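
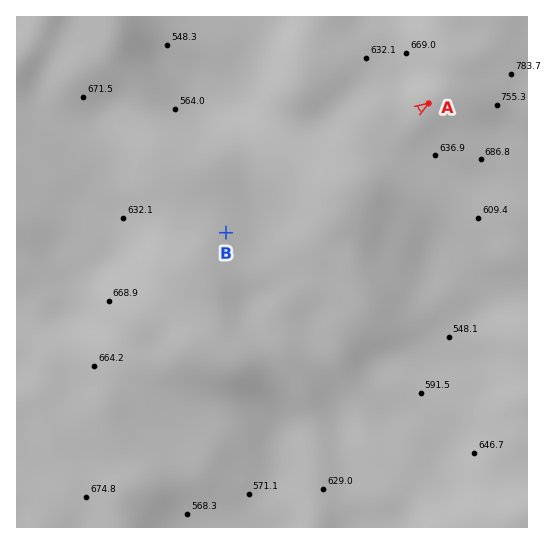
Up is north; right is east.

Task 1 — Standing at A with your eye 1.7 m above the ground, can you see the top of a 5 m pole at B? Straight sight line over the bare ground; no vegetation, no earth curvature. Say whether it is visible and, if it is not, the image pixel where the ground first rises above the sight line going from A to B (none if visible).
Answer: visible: true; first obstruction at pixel None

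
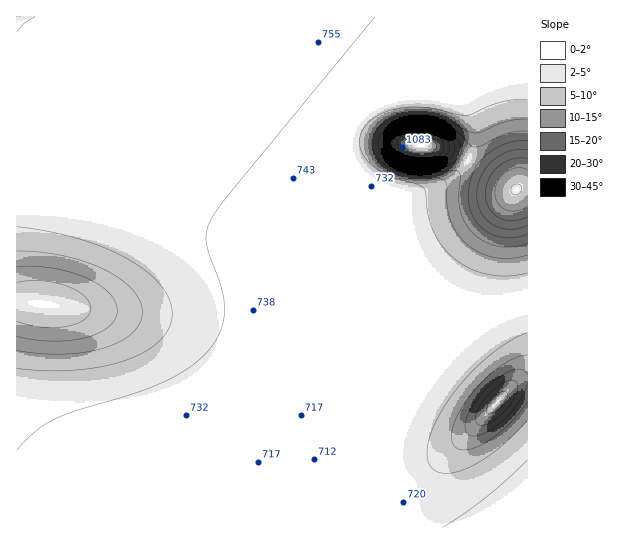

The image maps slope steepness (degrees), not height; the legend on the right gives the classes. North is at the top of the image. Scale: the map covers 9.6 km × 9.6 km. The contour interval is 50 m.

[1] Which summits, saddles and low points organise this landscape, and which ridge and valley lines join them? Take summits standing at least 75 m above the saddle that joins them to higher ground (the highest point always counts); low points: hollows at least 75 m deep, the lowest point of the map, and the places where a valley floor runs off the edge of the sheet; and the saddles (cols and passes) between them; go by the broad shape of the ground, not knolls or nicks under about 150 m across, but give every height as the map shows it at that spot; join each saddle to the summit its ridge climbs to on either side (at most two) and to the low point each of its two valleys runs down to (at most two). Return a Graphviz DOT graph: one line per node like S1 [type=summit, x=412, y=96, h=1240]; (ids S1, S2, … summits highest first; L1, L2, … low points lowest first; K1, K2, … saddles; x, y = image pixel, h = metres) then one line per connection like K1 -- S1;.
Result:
graph terrain {
  S1 [type=summit, x=421, y=146, h=1132];
  S2 [type=summit, x=517, y=190, h=1104];
  S3 [type=summit, x=43, y=305, h=993];
  S4 [type=summit, x=497, y=403, h=973];
  L1 [type=low, x=527, y=527, h=674];
  K1 [type=saddle, x=469, y=161, h=873];
  K2 [type=saddle, x=354, y=121, h=742];
  K3 [type=saddle, x=527, y=301, h=727];
  K1 -- S1;
  K1 -- S2;
  K1 -- L1;
  K2 -- S1;
  K2 -- S3;
  K2 -- L1;
  K3 -- S2;
  K3 -- S4;
  K3 -- L1;
}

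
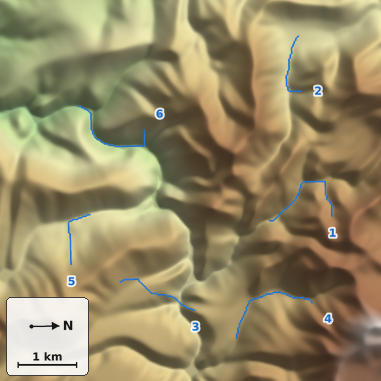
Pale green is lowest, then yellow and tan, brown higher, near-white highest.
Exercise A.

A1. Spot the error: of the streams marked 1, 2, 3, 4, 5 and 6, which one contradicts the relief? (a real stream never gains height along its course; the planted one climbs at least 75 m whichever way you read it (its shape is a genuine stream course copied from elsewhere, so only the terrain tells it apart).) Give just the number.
3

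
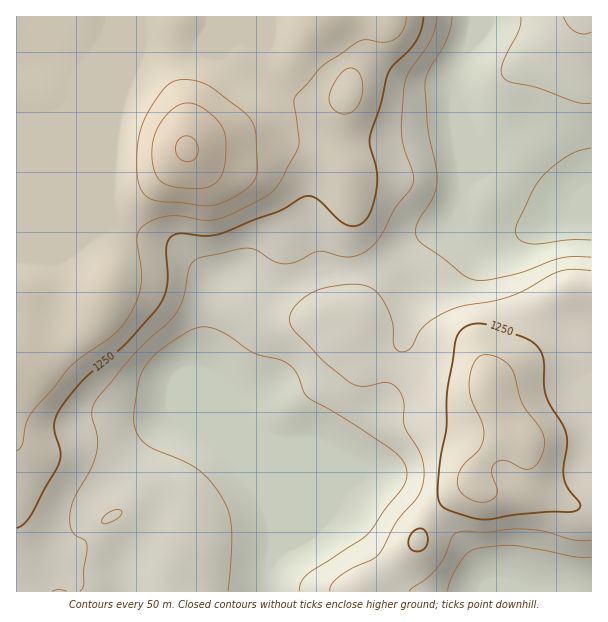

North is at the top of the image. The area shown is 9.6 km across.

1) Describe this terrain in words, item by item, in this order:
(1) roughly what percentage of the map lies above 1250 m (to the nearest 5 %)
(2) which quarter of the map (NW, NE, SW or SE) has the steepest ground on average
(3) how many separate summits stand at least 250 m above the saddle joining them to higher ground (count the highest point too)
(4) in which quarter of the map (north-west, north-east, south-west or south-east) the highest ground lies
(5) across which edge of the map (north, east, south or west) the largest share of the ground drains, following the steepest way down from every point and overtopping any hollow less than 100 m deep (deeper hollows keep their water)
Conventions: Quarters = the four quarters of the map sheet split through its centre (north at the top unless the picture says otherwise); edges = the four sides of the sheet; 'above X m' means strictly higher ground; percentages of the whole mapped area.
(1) Ground above 1250 m makes up about 35 % of the sheet.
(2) The south-east quarter is the steepest part of the map.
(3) Counting only tops that stand 250 m proud, the map has 1 summit.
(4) Look to the north-west quarter for the highest ground.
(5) Drainage is mainly to the south: more ground falls towards that edge than towards any other.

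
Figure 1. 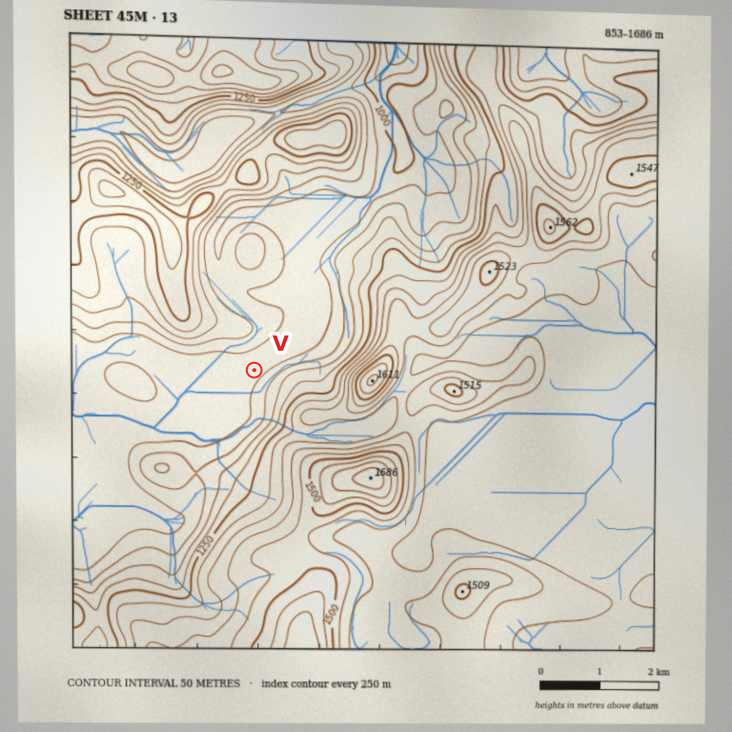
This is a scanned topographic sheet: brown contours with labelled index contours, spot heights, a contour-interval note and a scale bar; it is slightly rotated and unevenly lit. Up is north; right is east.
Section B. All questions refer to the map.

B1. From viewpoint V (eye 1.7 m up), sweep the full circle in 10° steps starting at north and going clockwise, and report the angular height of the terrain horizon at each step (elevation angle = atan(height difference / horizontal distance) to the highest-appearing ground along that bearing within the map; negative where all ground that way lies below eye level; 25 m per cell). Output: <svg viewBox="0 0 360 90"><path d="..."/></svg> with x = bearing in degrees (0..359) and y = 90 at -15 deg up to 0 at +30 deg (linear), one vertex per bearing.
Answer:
<svg viewBox="0 0 360 90"><path d="M0 48l10 3 10 0 10 6 10-3 10-3 10-6 10-4 10-3 10-10 10 0 10 5 10-4 10-3 10 3 10 2 10 3 10 5 10 4 10 4 10 4 10 2 10 1 10 1 10 5 10-1 10-1 10 0 10 1 10-7 10-9 10-1 10 3 10 1 10 0 10 0"/></svg>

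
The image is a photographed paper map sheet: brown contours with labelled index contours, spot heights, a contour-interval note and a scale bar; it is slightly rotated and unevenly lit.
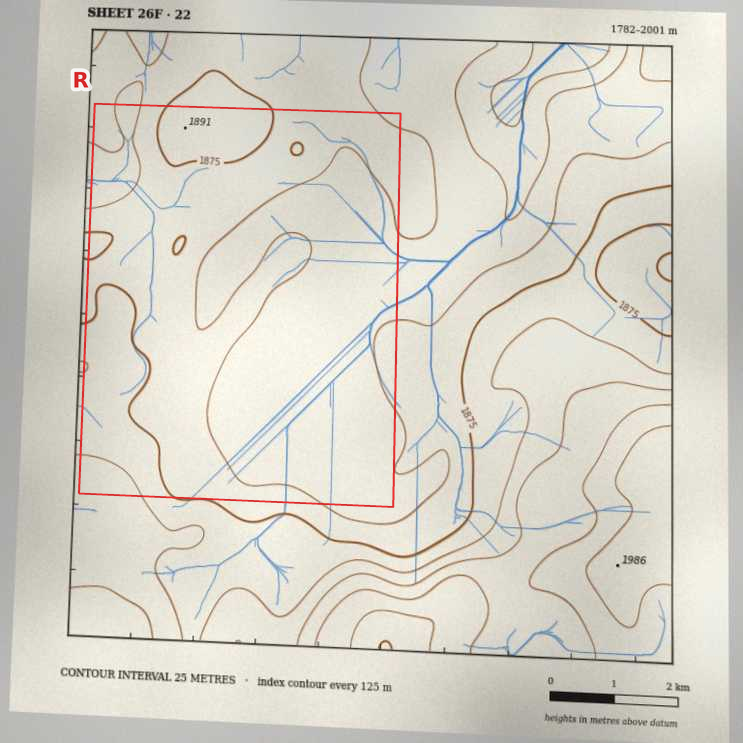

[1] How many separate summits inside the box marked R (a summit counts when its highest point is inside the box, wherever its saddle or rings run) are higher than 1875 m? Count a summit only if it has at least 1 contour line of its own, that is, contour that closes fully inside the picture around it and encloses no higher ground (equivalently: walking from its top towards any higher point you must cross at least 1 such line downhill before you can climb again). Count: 1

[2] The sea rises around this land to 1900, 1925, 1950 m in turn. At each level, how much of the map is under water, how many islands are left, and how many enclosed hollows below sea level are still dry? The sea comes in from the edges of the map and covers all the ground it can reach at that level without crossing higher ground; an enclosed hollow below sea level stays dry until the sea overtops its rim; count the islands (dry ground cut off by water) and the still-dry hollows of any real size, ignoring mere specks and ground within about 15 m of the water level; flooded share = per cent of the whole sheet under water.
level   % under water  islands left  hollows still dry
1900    76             0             0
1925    85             0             0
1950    92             0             0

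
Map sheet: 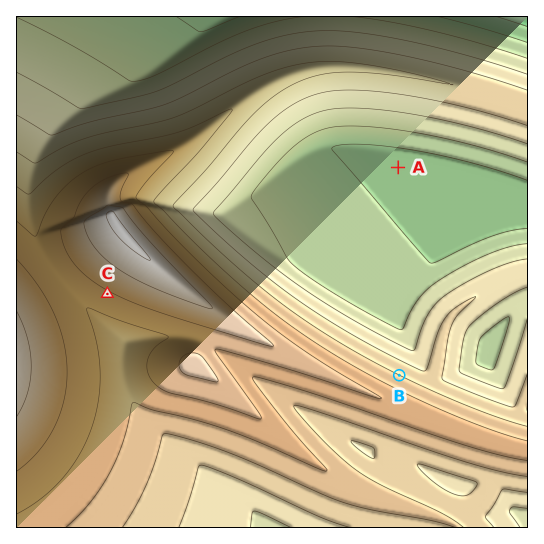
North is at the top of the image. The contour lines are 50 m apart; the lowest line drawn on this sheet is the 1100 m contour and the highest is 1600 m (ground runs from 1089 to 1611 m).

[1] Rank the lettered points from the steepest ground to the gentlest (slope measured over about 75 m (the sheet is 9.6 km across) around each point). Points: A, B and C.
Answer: B C A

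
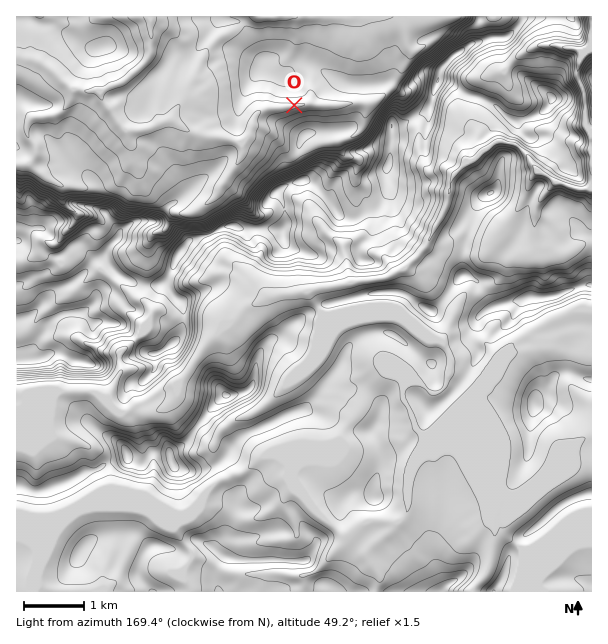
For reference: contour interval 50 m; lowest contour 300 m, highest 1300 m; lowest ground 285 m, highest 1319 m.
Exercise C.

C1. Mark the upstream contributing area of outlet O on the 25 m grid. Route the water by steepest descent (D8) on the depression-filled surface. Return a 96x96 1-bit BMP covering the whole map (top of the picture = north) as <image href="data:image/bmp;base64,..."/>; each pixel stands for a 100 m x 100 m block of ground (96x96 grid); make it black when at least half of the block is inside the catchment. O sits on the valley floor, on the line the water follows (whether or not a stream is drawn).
<image width="96" height="96" href="data:image/bmp;base64,Qk2+BAAAAAAAAD4AAAAoAAAAYAAAAGAAAAABAAEAAAAAAIAEAAATCwAAEwsAAAIAAAAAAAAA////AAAAAAAAAAAAAAAAAAAAAAAAAAAAAAAAAAAAAAAAAAAAAAAAAAAAAAAAAAAAAAAAAAAAAAAAAAAAAAAAAAAAAAAAAAAAAAAAAAAAAAAAAAAAAAAAAAAAAAAAAAAAAAAAAAAAAAAAAAAAAAAAAAAAAAAAAAAAAAAAAAAAAAAAAAAAAAAAAAAAAAAAAAAAAAAAAAAAAAAAAAAAAAAAAAAAAAAAAAAAAAAAAAAAAAAAAAAAAAAAAAAAAAAAAAAAAAAAAAAAAAAAAAAAAAAAAAAAAAAAAAAAAAAAAAAAAAAAAAAAAAAAAAAAAAAAAAAAAAAAAAAAAAAAAAAAAAAAAAAAAAAAAAAAAAAAAAAAAAAAAAAAAAAAAAAAAAAAAAAAAAAAAAAAAAAAAAAAAAAAAAAAAAAAAAAAAAAAAAAAAAAAAAAAAAAAAAAAAAAAAAAAAAAAAAAAAAAAAAAAAAAAAAAAAAAAAAAAAAAAAAAAAAAAAAAAAAAAAAAAAAAAAAAAAAAAAAAAAAAAAAAAAAAAAAAAAAAAAAAAAAAAAAAAAAAAAAAAAAAAAAAAAAAAAAAAAAAAAAAAAAAAAAAAAAAAAAAAAAAAAAAAAAAAAAAAAAAAAAAAAAAAAAAAAAAAAAAAAAAAAAAAAAAAAAAAAAAAAAAAAAAAAAAAAAAAAAAAAAAAAAAAAAAAAAAAAAAAAAAAAAAAAAAAAAAAAAAAAAAAAAAAAAAAAAAAAAAAAAAAAAAAAAAAAAAAAAAAAAAAAAAAAAAAAAAAAAAAAAAAAAAAAAAAAAAAAAAAAAAAAAAAAAAAAAAAAAAAAAAAAAAAAAAAAAAAAAAAAAAAAAAAAAAAAAAAAAAAAAAAAAAAAAAAAAAAAAAAAAAAAAAAAAAAAAAAAAAAAAAAAAAAAAAAAAAAAAAAAAAAAAAAAAAAAAAAAAAAAAAAAAAAAAAAAAAAAAAAAAAAAAAAAAAAAAAAAAAAAAAAAAAAAAAAAAAAAAAAAAAAAAAAAAADgAAAAAAAAAAAAAAH4AAAAAAAAAAAAAAH+AAAAAAAAAAAAAAP/AAAAAAAAAAAAAAf/AAAAAAAAAAAAAA//AAAAAAAAAAAAAB//AAAAAAAAAAAAAB//AAAAAAAAAAAAAB//AAAAAAAAAAAAAD//AAAAAAAAAAAAAH//AAAAAAAAAAAAAH//AAAAAAAAAAAAAH//gAAAAAAAAAAAAD//gAAAAAAAAAAAAD//gAAAAAAAAAAAAD//gAAAAAAAAAAAAH//4AAAAAAAAAAAAH//+AAAAAAAAAAAAH///gAAAAAAAAAAAP///gAAAAAAAAAAAP///gAAAAAAAAAAAP///wAAAAAAAAAAAP//zwAAAAAAAAAAAf8ABwAAAAAAAAAAAfwAAwAAAAAAAAAAAPAAAAAAAAAAAAAAAAAAAAAAAAAAAAAAAAAAAAAAAAAAAAAAAAAAAAAAAAAAAAAAAAAAAAAAAAAAAAAAAAAAAAAAAAAAAAAAAAAAAAAAAAAAAAAAAAAAAAAAAAAAAAAAAAAAAAAAAA="/>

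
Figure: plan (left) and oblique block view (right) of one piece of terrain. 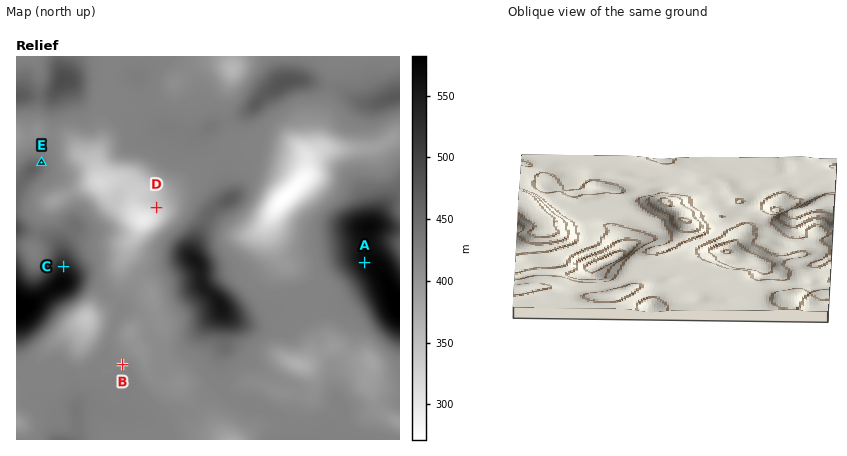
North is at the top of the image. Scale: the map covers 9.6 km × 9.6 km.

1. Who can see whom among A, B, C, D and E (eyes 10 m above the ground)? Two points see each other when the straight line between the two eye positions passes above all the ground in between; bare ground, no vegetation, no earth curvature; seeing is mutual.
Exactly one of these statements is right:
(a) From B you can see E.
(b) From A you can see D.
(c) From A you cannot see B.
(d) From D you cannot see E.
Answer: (c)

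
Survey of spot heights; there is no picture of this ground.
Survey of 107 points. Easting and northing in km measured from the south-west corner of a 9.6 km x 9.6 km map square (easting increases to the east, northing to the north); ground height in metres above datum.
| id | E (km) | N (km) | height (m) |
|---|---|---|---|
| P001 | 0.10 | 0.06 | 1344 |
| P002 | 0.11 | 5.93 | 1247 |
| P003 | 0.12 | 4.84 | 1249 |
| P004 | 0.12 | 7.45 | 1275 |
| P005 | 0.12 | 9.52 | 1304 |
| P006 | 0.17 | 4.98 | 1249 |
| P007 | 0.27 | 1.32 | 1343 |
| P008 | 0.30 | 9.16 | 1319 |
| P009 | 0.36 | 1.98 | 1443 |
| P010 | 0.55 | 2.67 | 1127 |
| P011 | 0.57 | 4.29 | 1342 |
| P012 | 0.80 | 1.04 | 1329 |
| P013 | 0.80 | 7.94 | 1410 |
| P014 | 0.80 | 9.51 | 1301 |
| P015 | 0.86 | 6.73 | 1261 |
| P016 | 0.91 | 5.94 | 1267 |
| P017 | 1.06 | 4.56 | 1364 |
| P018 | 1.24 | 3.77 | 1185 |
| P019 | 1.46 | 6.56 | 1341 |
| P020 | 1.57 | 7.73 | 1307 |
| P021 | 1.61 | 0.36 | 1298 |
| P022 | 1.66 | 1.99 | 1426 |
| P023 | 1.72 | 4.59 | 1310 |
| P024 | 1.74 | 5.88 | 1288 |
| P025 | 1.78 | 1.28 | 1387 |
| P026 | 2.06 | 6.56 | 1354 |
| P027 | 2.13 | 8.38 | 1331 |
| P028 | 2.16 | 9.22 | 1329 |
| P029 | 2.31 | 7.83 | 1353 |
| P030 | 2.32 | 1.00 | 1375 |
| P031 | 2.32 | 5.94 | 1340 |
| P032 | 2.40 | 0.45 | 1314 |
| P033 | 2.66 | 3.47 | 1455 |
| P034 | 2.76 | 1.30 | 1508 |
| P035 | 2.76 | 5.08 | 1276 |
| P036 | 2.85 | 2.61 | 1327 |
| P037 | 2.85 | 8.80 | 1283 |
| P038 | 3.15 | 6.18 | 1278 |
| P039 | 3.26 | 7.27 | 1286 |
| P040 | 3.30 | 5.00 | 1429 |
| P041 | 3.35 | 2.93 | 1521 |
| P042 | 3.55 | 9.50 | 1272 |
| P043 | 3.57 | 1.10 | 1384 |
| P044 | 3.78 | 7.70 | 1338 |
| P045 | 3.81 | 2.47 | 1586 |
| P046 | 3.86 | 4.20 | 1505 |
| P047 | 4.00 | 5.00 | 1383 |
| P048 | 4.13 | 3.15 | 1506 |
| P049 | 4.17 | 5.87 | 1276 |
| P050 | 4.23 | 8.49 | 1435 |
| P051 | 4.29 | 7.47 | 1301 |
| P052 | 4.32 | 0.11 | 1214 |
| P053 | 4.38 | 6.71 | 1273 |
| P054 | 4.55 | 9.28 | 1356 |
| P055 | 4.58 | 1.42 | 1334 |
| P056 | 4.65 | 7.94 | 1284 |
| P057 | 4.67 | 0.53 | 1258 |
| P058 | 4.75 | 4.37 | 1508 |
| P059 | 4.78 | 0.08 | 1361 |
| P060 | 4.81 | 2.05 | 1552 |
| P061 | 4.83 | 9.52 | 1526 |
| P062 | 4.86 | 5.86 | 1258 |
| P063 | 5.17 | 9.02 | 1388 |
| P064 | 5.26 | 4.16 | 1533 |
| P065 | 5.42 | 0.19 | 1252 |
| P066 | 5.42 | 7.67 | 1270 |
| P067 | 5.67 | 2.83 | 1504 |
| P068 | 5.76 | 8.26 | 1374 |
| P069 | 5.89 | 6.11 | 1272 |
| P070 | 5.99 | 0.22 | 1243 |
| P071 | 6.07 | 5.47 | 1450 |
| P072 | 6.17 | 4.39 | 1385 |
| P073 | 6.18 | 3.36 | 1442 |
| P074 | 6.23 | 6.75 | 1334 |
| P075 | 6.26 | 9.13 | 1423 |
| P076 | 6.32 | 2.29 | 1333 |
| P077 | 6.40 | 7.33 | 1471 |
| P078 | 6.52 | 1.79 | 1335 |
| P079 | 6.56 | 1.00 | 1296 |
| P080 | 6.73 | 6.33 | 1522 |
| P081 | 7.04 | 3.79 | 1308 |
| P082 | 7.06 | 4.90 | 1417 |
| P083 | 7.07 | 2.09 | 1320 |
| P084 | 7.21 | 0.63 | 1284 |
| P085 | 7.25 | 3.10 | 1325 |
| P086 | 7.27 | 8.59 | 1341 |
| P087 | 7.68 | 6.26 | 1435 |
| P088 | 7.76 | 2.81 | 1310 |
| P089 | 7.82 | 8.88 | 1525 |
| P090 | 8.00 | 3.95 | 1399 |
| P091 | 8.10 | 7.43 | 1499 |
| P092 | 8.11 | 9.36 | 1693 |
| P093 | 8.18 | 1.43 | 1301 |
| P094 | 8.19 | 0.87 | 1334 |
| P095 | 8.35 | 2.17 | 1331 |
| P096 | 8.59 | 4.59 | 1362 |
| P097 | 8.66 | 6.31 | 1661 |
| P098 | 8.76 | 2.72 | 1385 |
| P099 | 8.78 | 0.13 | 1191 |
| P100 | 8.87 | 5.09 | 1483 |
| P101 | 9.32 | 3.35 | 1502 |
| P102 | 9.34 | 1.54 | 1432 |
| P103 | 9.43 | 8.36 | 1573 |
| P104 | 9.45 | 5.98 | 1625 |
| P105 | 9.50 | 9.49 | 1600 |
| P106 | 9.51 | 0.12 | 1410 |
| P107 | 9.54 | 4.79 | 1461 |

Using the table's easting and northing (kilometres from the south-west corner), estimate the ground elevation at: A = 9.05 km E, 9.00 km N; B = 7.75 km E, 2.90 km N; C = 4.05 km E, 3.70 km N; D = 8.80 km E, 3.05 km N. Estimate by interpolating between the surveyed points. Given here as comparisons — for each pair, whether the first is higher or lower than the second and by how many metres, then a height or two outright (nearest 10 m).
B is lower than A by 370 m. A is higher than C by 240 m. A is higher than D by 230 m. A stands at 1670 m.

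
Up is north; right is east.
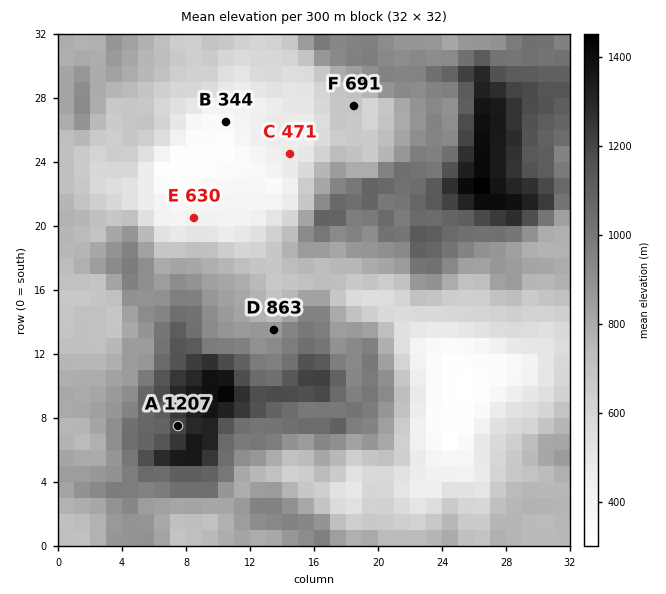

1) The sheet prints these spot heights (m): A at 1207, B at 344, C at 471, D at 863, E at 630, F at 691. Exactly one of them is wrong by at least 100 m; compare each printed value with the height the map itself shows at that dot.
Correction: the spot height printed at E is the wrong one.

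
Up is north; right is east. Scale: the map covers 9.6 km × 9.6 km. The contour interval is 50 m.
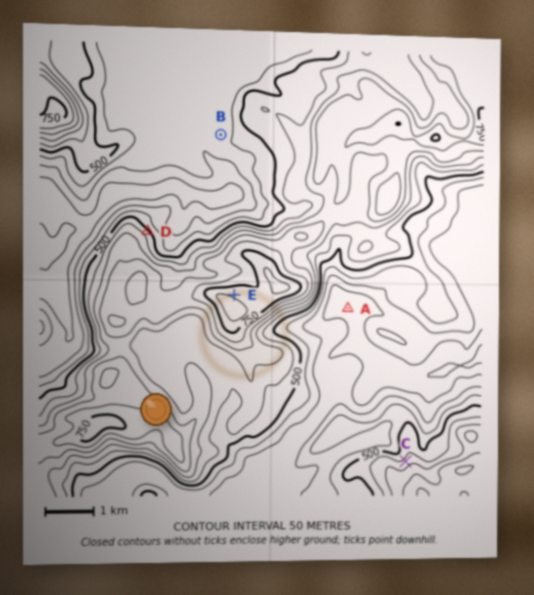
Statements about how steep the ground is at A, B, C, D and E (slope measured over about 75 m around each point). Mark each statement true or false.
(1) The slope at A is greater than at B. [false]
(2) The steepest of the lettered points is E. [false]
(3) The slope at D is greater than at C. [true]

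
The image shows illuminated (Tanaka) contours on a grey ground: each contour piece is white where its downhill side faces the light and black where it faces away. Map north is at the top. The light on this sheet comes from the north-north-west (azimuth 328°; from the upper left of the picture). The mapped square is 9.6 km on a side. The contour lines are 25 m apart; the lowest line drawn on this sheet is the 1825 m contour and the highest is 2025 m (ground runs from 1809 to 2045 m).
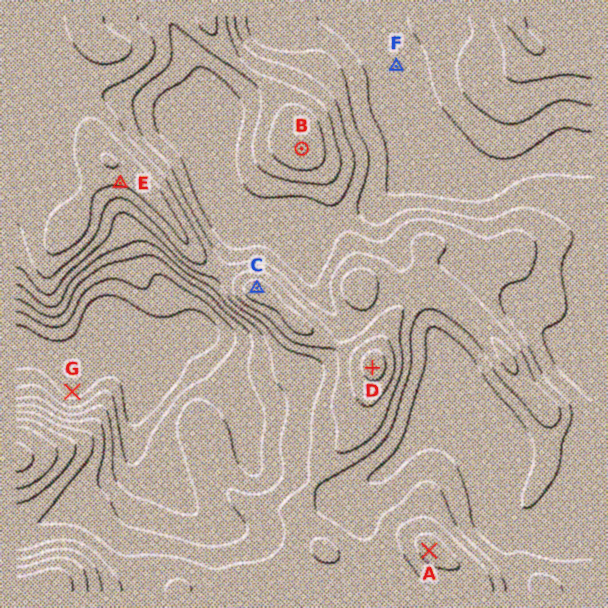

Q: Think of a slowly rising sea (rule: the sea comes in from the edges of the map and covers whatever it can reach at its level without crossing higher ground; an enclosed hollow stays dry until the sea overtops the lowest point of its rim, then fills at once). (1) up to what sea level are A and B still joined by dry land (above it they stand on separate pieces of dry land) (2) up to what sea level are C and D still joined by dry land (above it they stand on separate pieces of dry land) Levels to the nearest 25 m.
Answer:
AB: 1925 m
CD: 1950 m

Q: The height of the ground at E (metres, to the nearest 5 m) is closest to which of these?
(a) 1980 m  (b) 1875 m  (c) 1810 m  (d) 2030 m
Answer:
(a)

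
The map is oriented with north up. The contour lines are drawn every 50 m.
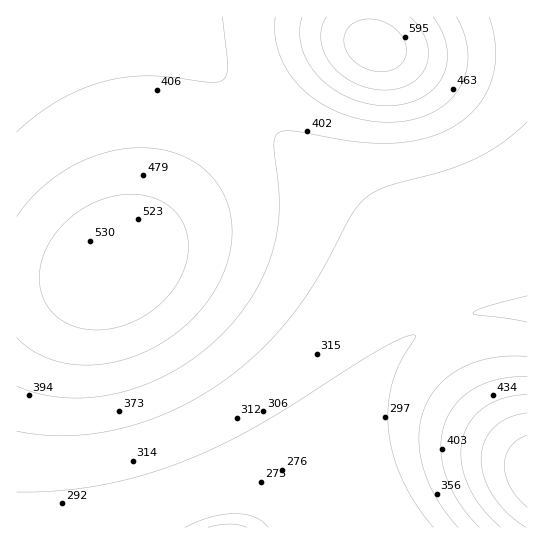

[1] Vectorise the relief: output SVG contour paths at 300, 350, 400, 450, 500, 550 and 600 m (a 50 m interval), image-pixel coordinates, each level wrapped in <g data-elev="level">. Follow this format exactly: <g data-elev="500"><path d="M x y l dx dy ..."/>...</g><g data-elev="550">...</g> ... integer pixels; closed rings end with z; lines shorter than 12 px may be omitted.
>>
<g data-elev="300"><path d="M268 527l-5-5-8-5-9-2-11-1-25 3-25 10"/><path d="M17 492l42-1 43-6 43-10 41-15 32-14 32-16 37-22 90-57 22-12 15-4 1 0 0 3-15 25-8 22-4 22 1 23 4 25 10 26 13 24 17 22"/><path d="M527 322l-49-7-5-1 0-1 15-7 39-10"/></g><g data-elev="350"><path d="M247 527l-18-3-21 3"/><path d="M17 431l22 4 23 1 24-1 24-4 24-6 24-8 23-10 23-13 22-15 22-17 20-19 19-21 30-43 36-66 13-15 9-7 12-5 58-15 29-12 28-16 25-21"/><path d="M527 357l-17-1-17 2-15 3-15 6-13 8-11 10-8 10-6 12-4 14-2 14 1 15 3 16 5 16 8 16 22 29"/></g><g data-elev="400"><path d="M17 386l21 7 23 4 24 1 24-3 24-6 24-9 22-12 22-15 23-20 19-23 16-25 11-26 6-22 3-24 0-24-5-42 0-8 3-5 5-3 9 0 63 10 37 2 32-4 28-11 13-9 11-10 9-12 7-15 4-16 1-16-2-17-5-16"/><path d="M527 377l-29 2-24 10-11 7-8 9-6 10-5 11-3 12 0 12 1 13 4 14 13 26 20 24"/><path d="M222 17l6 49-2 9-4 6-13 1-39-5-23-1-21 1-20 4-24 8-23 11-22 15-20 17"/></g><g data-elev="450"><path d="M527 395l-23 3-20 9-14 15-5 9-3 10 0 22 6 23 13 21 20 20"/><path d="M17 338l12 10 13 8 16 6 17 3 19 0 19-3 18-5 19-7 17-11 16-12 15-14 12-15 9-16 8-17 4-18 1-16-1-16-5-16-7-13-10-13-12-10-15-7-16-6-17-2-19 0-19 3-18 6-18 7-17 11-16 12-13 14-12 16"/><path d="M275 17l0 18 5 20 10 19 13 16 18 13 21 11 23 6 24 2 21-2 20-6 16-10 12-14 8-16 2-19-3-18-9-20"/></g><g data-elev="500"><path d="M527 413l-18 5-15 9-9 14-4 17 3 19 9 18 14 18 19 14"/><path d="M83 329l24 0 26-7 23-15 19-20 11-22 2-12 0-12-2-11-4-9-7-9-8-7-12-7-14-3-16-1-16 3-16 6-16 10-13 10-11 14-8 14-5 15-1 15 3 13 5 12 10 11 12 7z"/><path d="M302 17l-2 14 2 16 7 16 10 14 14 12 17 9 19 6 18 2 18-2 16-6 13-9 9-12 4-15 0-15-5-16-9-14"/></g><g data-elev="550"><path d="M527 435l-9 5-8 7-4 8-2 11 2 11 4 10 8 11 9 9"/><path d="M327 17l-5 10-1 12 3 14 7 12 11 10 13 8 15 5 15 2 14-2 12-5 10-8 6-10 1-12-2-13-7-13-9-10"/></g><g data-elev="600"><path d="M375 71l15 0 11-6 5-10-1-12-7-12-11-8-14-4-14 1-8 5-5 6-2 8 1 8 4 8 8 8 9 6z"/></g>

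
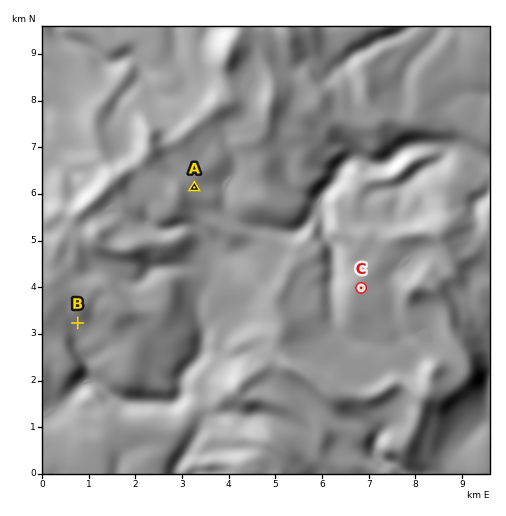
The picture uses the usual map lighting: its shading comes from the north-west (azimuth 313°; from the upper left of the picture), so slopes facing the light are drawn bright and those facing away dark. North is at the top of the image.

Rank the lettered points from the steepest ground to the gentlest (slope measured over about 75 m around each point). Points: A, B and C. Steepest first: B A C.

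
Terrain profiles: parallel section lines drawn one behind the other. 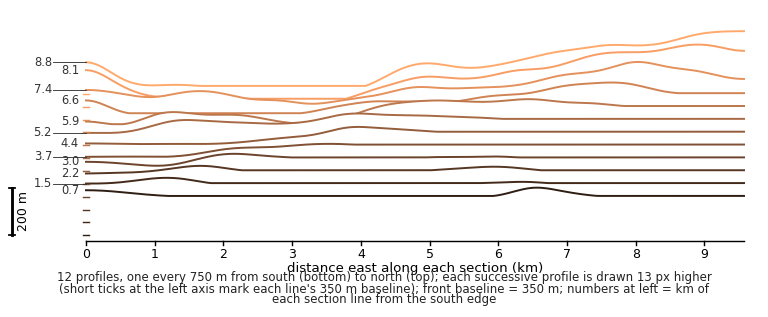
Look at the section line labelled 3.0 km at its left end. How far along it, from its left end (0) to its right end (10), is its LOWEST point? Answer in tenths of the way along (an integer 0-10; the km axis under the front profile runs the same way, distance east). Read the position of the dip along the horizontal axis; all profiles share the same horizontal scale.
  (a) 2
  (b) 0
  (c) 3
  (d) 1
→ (d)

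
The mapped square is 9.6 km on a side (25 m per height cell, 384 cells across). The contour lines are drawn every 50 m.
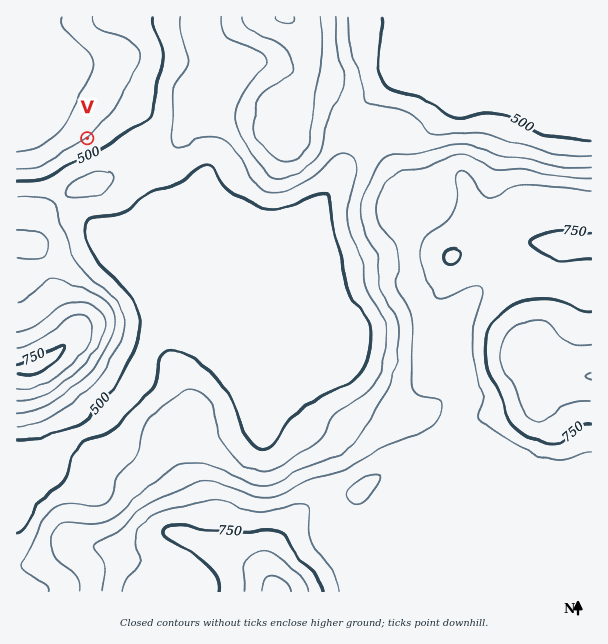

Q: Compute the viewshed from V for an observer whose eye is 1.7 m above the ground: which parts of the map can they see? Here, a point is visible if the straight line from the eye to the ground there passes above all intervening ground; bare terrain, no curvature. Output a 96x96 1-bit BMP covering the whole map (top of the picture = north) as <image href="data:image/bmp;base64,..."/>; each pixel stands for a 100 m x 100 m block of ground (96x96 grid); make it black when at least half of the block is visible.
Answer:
<image width="96" height="96" href="data:image/bmp;base64,Qk2+BAAAAAAAAD4AAAAoAAAAYAAAAGAAAAABAAEAAAAAAIAEAAATCwAAEwsAAAIAAAAAAAAA////AAAAAAAAAAAAAAAAAAAAAAAAAAAAAAAAAAAAAAAAAAAAAAAAAAAAAAAAAAAAAAAAAAAAAAAAAAAAAAAAAAAAAAAAAAAAAAAAAAAAAAAAAAAAAAAAAAAAAAAAAAAAAAAAAAAAAAAAAAAAAAAAAAAAAAAAAAAAAAAAAAAAAAAAAAAAAAAAAAAAAAAAAAAAAAAAAAAAAAAAAAAAAAAAAAAAAAAAAAAAAAAAAAAAAAAAAAAAAAAAAAAAAAAAAAAAAAAAAAAAAAAAAAAAAAAAAAAAAAAAAAAAAAAAAAAAAAAAAAAAAAAAAAAAAAAAAAAAAAAAAAAAAAAAAAAAAAAAAAAAAAAAAAAAAAAAAAAAAAAAAAAAAAAAAAAAAAAAAAAAAAAAAAAAAAAAAAAAAAAAAAAAAAAAAAAAAAAAAAAAAAAAAAAAAAAAAAAAAAAAAAAAAAAAAAAAAAAAAAAAAAAAAAAAAAAAAAAAAAAAAAAAAAAAAAAAAAAAAAAAAAAAAAAAAAAAAAAAAAAAAAAAAAAAAAAAAAAAAAAAAAAAAAAAAAAAAAAAAAAAAAAAAAAAAAAAAAAAAAAAAAAAAAAAAAAAAAAAAAAAAAAAAAAAAAAAAAAAAAAAAAAAAAAAAAAAAAAAAAAAAAAAAAAAAAAAAAAAAAAAAAAAAAAAAAAAAAAAAAAAAAAAAAAAAAAAAAAAAAAAAAAAAAAAAAAAAAAAAAAAAAAAAAAAAAAAAAAAAAAAAAAAAAAAAAAAAAAAAAAAAAAAAAAAAAAAAAAAAAAAAAAAAAAAAAAAAAAAAAAAAAAAAAAAAAAAAAAAAAAAAAAAAAAAAAAAAAAAAAAAAAAAAAAAAAAAAAAAAAAAAAAAAAAAAAAAAAAAAAAAAAAAAAAAAAAAAAAAAAAAAAAAAAAAAAAAAAAAAAAAAAAAAAAAAAAAAAAAAAAAAAAAAAAAAAAAAAAAAAAAAAAAAAAAAAAAAAAAAAAAAAAAAAAAAAAAAAAAAAAAAAAAAAAAAAAAAAAAAAAAAAAAAAAAAAAAAAAAAAAAAAAAAADwAAAAAAAAAAAAAAD4AAAAAAAAAAAAAAD4AAAAAAAAAAAAAAD8AAAAAAAAAAAAAAD4AAAAAAAAAAAAAAD48AAAAAAAAAAAAADw+AAAAAAAAAAAAADx/AAAAAAAAAAAAADw/AAAAAAAAAAAAAD4/wAAAAAAAAAAAAD//4AAAAAAAAAAAAD//4AAAAAAAAAAAAD//4AAAAAAAAAAAAD//4AwAAAAAAAAAAD//4DwAEAAAAAAAAD//8HwAOAAAAAAAAD//+fwAGAAAAAAAAD////wAAAAAAAAAAD////wAAAAAAAAAAD////gAAAAAAAAAAD////gAAAAAAAAAAD////gAAAAAAAAAAD////wAAAAAAAAAAD////4AAAAAAAAAAD////8AAAAAAAAAAD/////AAAAAAAAAAD/////wAAAAAAAAAD//////+AAAAAAAAD////5//wAAAAAAAD////4//AAAAAAAAD////wf8AAAAAAAAA="/>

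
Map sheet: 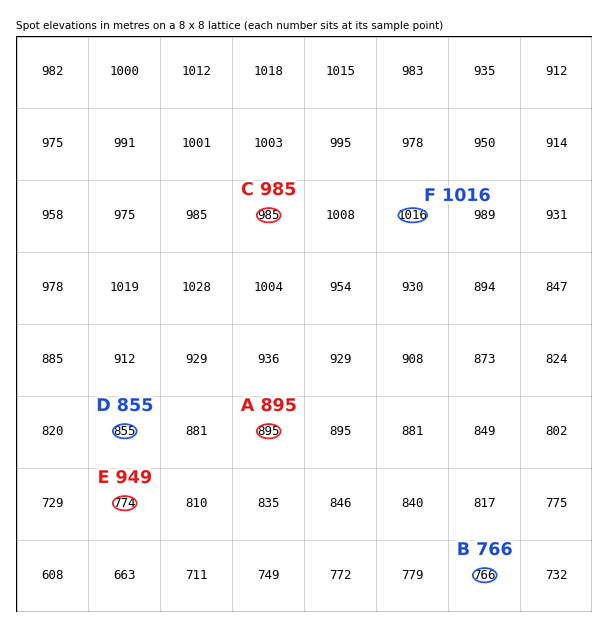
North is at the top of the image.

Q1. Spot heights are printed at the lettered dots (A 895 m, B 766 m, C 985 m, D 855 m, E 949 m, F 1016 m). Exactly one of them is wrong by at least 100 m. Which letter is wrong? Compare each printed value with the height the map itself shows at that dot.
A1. E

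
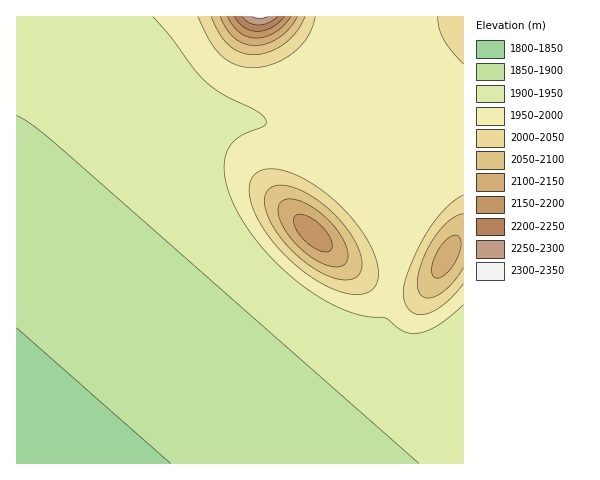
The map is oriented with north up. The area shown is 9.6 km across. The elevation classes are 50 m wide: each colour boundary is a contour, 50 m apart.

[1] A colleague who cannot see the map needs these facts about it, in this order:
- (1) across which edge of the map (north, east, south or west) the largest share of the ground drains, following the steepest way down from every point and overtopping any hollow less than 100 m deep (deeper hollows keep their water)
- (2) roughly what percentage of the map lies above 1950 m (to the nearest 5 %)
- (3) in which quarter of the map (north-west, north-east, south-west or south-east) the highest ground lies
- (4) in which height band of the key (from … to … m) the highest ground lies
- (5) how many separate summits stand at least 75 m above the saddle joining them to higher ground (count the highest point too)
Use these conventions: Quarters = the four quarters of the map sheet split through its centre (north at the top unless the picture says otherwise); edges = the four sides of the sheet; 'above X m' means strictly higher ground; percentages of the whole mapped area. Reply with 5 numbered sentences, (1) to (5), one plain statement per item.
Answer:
(1) Most of the ground drains across the western edge.
(2) Ground above 1950 m makes up about 35 % of the sheet.
(3) Look to the north-east quarter for the highest ground.
(4) Between 2300 and 2350 m: that is the band holding the highest ground.
(5) 3 summits rise at least 75 m above their surroundings.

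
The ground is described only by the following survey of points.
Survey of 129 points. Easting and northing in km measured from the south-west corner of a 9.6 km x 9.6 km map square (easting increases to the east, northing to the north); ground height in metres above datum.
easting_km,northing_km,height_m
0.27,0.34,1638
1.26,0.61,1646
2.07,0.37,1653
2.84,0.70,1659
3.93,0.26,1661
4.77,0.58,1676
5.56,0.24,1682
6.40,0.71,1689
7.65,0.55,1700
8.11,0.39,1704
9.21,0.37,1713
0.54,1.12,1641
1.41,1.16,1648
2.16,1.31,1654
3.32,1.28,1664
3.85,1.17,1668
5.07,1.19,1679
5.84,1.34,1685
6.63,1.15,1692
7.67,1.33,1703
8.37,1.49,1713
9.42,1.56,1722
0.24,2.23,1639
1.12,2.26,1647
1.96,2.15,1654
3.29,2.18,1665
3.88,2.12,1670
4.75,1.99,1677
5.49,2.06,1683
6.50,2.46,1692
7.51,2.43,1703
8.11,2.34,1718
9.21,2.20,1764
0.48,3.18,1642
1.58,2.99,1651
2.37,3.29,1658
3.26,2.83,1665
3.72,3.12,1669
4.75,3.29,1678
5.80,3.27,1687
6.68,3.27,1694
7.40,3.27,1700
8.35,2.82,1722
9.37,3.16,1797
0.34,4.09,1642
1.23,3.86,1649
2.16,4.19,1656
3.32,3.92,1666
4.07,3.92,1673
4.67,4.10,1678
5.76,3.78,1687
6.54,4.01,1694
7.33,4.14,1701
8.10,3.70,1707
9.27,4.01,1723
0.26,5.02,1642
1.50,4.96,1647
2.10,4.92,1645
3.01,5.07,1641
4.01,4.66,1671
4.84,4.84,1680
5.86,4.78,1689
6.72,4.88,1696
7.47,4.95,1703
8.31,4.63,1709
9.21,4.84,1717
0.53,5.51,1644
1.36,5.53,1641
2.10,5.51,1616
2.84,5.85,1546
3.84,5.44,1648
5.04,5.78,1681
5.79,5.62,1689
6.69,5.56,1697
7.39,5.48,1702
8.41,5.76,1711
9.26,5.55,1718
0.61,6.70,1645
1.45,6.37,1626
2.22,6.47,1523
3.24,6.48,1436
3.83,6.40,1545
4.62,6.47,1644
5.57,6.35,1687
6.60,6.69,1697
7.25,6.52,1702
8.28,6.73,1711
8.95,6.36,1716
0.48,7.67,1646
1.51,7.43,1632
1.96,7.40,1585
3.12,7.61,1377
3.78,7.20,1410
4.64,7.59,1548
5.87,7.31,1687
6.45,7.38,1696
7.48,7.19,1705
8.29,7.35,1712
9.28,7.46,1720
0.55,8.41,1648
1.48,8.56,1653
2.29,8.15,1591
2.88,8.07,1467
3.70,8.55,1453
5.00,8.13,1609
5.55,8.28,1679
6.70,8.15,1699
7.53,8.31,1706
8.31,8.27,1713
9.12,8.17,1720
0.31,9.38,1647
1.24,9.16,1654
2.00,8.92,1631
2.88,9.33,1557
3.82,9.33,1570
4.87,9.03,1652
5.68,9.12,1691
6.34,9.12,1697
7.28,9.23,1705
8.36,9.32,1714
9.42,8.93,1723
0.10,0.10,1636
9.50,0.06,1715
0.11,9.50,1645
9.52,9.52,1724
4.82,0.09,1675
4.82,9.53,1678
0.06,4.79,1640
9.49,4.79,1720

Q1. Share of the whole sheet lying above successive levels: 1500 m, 95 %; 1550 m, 93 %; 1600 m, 89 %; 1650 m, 69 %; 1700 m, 26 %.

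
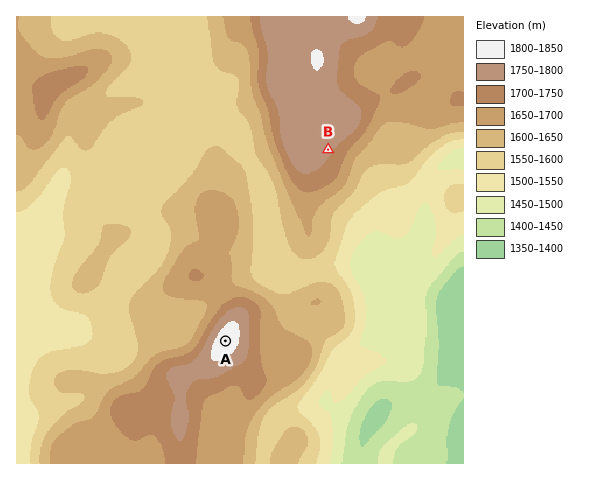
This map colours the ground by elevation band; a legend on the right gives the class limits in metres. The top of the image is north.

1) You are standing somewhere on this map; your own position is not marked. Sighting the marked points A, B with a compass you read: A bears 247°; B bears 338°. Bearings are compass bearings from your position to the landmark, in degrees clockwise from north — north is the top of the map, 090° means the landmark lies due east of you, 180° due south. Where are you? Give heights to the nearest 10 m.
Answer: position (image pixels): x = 379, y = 276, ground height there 1450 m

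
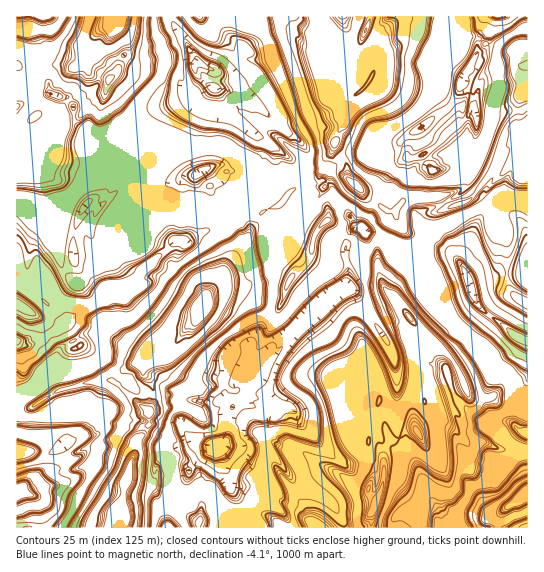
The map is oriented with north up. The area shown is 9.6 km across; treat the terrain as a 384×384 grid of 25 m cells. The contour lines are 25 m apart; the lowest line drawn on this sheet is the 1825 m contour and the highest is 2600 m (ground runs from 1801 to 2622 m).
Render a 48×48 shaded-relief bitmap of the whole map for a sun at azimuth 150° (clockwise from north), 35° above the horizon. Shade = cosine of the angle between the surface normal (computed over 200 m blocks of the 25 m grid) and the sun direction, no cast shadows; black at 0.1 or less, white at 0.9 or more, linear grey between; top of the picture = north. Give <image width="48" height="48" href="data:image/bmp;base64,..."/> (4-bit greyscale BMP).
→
<image width="48" height="48" href="data:image/bmp;base64,Qk32BAAAAAAAAHYAAAAoAAAAMAAAADAAAAABAAQAAAAAAIAEAAATCwAAEwsAABAAAAAAAAAAAAAAABEREQAiIiIAMzMzAERERABVVVUAZmZmAHd3dwCIiIgAmZmZAKqqqgC7u7sAzMzMAN3d3QDu7u4A////AAIzABRZvM3GR6mZhgZTRnaN25m9qqqVEAIjEAI4q8y5ZqmJh0VUV3Vs7Zm9y83JMCNDIgAmq9yZh5dXmGd2eYZo3sms3d//xXdnQRAVzdyoiIZWiYaJmZdnzeqbzd7//9yYhTABvbuoVmhliIaJmYZlq9y83Oy+//65h3QAbLmqdEZzaHeJd1Z1ir2729yq7+7JhVYwK7map1NUSHiIdniHeqzKu625rXmphkZSKsypq6ZWZmZlV5mYiqu6q6y6lni7uWVEJ+6oreyGd1NERYmYiZuqu5eZiMzd3LhTVN7LvdyWNDNGVXmYiHiau7marLzLvLmEZ63du7mIVUVmVnmZmHaamr7Ku3i7qpqoVWvMqqmYmZmXZomZl4iam93cqYZpu7uqlnrKrMmZmJq5d5mZlWiZmsqKqVd2Z4mpmrvtq8qZl2eZiJmZlkiZiohnmCN4dkM4mt7uy7qZmENWR5madVeqqIiYdlM3hnYkWKzv/NqZmVETIliZZEerxnmYZkYzZ2hlM4mu/+2pmYMREBOHZ1iahXmHVWd0Roh0Qkib///srLczQiJVh2mWRpdmesypdViEIRR43//+zO1zNSM2hnlkaHZpury6lzR3QhFFnv//6s7XM0NYdodGmGWazLipmoM0RCETS93d66zsgzN4Z3R5p2ebqXeJrMllQiESJqzazJvO2UNWd1aZqWh4p2mYm926lTIRNHrKqorM7qZEVVmZmYd3dpmYiK3dyVQgE2maqXa7vdplRHmaiaeIiZqZl4q83ZNAADaKmoWMqrt2Z4mZm7iau5qpqYmZvelCAAOKmpdqupl2aZmqq6iazJqpqYmZmc2WQyJZmpl4uphVirms25iKvJmZqYiZmZzcp3QlmpmGvKhmq9qb7riJrKmZqXiJmZq7uZl1iZmVfLu3m8urzdqJrKmZm4d5mZmZmZmYiZmYV6zKib27zduZqqqqm7mImZmZiZmZmJmZh6vLmay6qsypqszMurqZmZmHZ4iZmYmZqprKh1VVdmzbvMzMy6qpmZmpZGiJmZiYqXhnZlUyV1a8u5mru5mZmZmryWeJmIiXinVGZniHeIV6qZmaypmZmZmazbmYdmd2a6h3iYiZiZdXiZmZupmZmZmZmqmGVmZmSty5mqqnaJhXiJmZvJmZmZmYdmZmdnZ2R93ZmqiZZodliJmZvczKmZiGZVVomGZ4Zr7tu7uJp2ZkZ4mZmszuqZh2Z3iZmYhomJ3/7sy5q3Z2ZoiHiprO6qqImHeZmYd3mZrv7ey7qadniamZipjM7ru5mGWJmJZ3iZms7c2qt5hmaZmru7mtvtzKiHaJmIdoeZiZrbupunh3d5mZm8yMy+zbeJiJmXhoiZmJrLmprYZ2eJmYaKupurvLqqmYiXh4mZmZm7upncZneIeIVprM26qby9uph4d3mZmZmr25mtpVaFRERIrO3aqKy83Ll4ZnmZipqazZmblCE0QhIleu3bmaq7zLp4dWmXebmaramahRAWczAUWL7LmJrKu6l3hFmVZrmarLmaiDAQ=="/>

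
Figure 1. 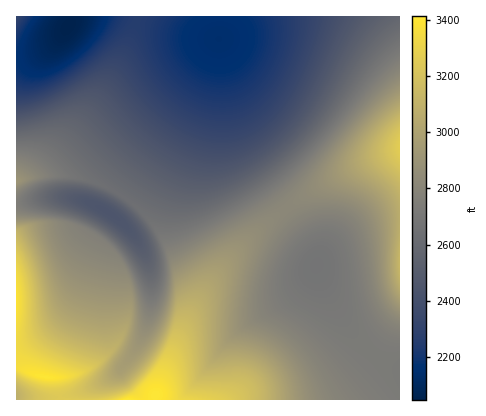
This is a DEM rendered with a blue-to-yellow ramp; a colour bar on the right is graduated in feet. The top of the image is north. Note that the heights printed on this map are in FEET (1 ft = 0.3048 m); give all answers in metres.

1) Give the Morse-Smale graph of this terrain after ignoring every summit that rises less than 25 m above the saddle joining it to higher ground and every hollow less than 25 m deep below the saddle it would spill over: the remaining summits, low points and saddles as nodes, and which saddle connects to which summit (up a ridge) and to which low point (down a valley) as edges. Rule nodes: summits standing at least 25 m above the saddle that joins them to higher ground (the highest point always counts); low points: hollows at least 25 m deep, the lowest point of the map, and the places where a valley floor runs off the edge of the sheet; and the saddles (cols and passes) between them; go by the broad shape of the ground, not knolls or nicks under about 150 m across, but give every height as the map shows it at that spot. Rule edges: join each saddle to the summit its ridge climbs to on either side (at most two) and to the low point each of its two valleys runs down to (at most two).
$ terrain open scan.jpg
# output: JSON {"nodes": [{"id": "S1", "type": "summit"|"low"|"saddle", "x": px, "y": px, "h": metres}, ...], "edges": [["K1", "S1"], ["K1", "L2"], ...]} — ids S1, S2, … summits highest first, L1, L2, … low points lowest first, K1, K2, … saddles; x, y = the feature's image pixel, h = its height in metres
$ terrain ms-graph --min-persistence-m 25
{"nodes": [
{"id": "S1", "type": "summit", "x": 126, "y": 400, "h": 1040},
{"id": "S2", "type": "summit", "x": 46, "y": 376, "h": 1038},
{"id": "S3", "type": "summit", "x": 400, "y": 148, "h": 995},
{"id": "S4", "type": "summit", "x": 16, "y": 182, "h": 888},
{"id": "S5", "type": "summit", "x": 16, "y": 16, "h": 707},
{"id": "L1", "type": "low", "x": 68, "y": 26, "h": 624},
{"id": "L2", "type": "low", "x": 218, "y": 40, "h": 653},
{"id": "L3", "type": "low", "x": 108, "y": 212, "h": 745},
{"id": "L4", "type": "low", "x": 316, "y": 266, "h": 817},
{"id": "L5", "type": "low", "x": 16, "y": 396, "h": 939},
{"id": "K1", "type": "saddle", "x": 88, "y": 400, "h": 989},
{"id": "K2", "type": "saddle", "x": 60, "y": 396, "h": 988},
{"id": "K3", "type": "saddle", "x": 286, "y": 208, "h": 859},
{"id": "K4", "type": "saddle", "x": 120, "y": 196, "h": 804},
{"id": "K5", "type": "saddle", "x": 16, "y": 58, "h": 664}],
"edges": [["K1", "S1"], ["K1", "S2"], ["K1", "L3"], ["K2", "S2"], ["K2", "L3"], ["K2", "L5"], ["K3", "S1"], ["K3", "S3"], ["K3", "L2"], ["K3", "L4"], ["K4", "S1"], ["K4", "S4"], ["K4", "L2"], ["K4", "L3"], ["K5", "S4"], ["K5", "S5"], ["K5", "L1"]]}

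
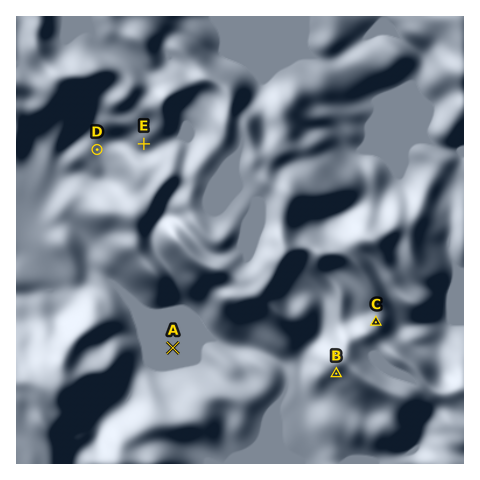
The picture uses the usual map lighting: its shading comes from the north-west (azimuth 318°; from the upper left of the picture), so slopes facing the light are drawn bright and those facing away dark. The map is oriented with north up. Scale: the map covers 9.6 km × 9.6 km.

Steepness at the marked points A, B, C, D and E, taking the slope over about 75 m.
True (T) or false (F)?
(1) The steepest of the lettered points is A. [F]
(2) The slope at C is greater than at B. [F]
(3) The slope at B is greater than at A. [T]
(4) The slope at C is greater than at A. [T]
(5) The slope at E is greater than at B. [F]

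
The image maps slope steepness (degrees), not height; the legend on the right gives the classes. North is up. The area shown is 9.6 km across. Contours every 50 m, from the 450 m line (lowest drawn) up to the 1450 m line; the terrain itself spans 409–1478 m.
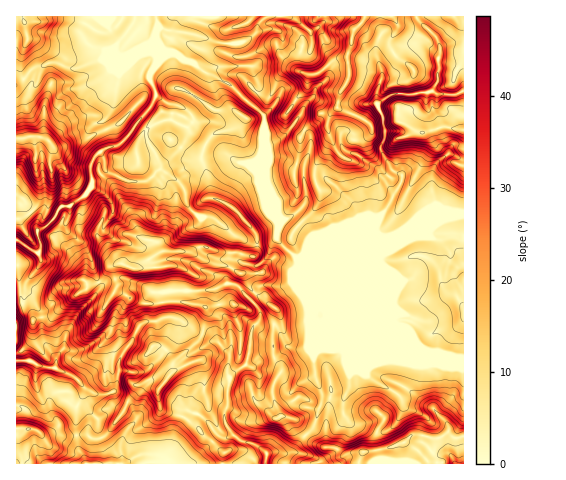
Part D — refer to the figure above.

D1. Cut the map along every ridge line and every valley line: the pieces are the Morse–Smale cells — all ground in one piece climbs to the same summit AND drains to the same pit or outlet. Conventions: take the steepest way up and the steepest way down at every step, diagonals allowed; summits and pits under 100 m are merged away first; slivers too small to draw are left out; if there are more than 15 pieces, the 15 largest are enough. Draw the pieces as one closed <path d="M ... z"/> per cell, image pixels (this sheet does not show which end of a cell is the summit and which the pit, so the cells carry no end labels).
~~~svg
<path d="M175 53l-6 0-8 5-12 18 7 21-10 18 7 5 8-8 6 3 2 23-23-7 2 10 8 13 5 13-8 9 2 5-1 15-7 13-11 11 2 16 17 6 6 9-22 17-7 0-10-5-8 3 0 10 4 10-17 26 3 6 8 7 0 4-5 10-21 22-2 8-7 10 8 10 0 14 13 16 3 18 6-3 20-29-1-3-10-5-2-6 4-10 2-23 12-16 6-15 8-5 9 0 11-5 6 0 30 16 5-17-1-8 18-5 10 2 0 9 7 20-2 28 4 5 4-4 2-9 4-27 3-3 8 2 9-1 5 4 9 17 6 2 12 0 5-4 4 10 2 25 9 17 17 3 4-4 4-10 0-16-4-7-1-11-26-63-7-13 14 38-5 9-6-3-18-41-2-7 3-6-1-7-16-14-5-7 2-16-15-36 0-70-34-31-27-13-7-7-13-5z"/><path d="M416 16l-260 1 2 10-4 14 0 13 2 1 2 7 11-9 9 1 4 5 13 5 7 7 27 13 34 31 0 70 15 36-2 16 5 7 17 15 5-3 4-9 71-29 11-14 12-21 1-8-12-7-9-17 0-6 4-6 0-12-7-23 14-10 39-2 6-9 3-38-5-10z"/><path d="M314 276l30 72 6 21 0 16-4 10-4 4-9 0-11-5 0 9-7 22-9 9 8 9 11 5 10 0 10 6-2 2-13 0-11 7 108 1 1-3-22-20 6-6 8 0 11 3 8 0 8-6 8 6 9-3 0-75-30-8-8 0-59-24z"/><path d="M463 214l-22 5-84 35-51 0-9 5 70 69 59 24 8 0 18 6 11 1z"/><path d="M155 16l-64 0-10 16 5 10 8 6 25 9-10 0-13 3-19 8-7 0-13-5-8 0-16 5-11 12-6 3 1 136 11-5 11-13 0-20-3-9 0-25-3-11 13 2 9 10 8-1 25-9 30-14 18-18 9 8 6-8 5-9-1-8-6-11 8-15 0-6-3-3 0-13 4-14z"/><path d="M105 169l-7 8-6 3-1 8-9 10-12 8-8 0-14 19-11 6 3 12 0 7-2 2 2 11-14 18-1 9 6 5 11 22 10-1 21-19 14-8 1-5 11-2 11-15 12-4 10 5 7 0 22-17-6-9-15-4-4-11 0-7 11-11 7-13 0-17-2-2-7 5-15 0-22-10z"/><path d="M463 91l-9 4-17-1-5-3-16 3-24 0-14 10 7 23 0 12-4 6 0 6 9 17 12 7-1 8-12 21-11 14-71 29-3 8 47-1 7-2 42-19 23-20 12-7-4-28 5-14 12-10 16 5z"/><path d="M172 317l-6 0-11 5-9 0-8 5-6 15-12 16-6 34 5 8 8 2 12-17 13-6 6 0 5 4-5 7 0 10 4 10 21 7 4-5 15 4 5-6 2-6-5-12-2-30-5-2-7 2-17 10-1-7 28-26 3-5-20-12z"/><path d="M259 324l-6 3-6 36-5 5 9 17 2 12 2 5 11 7 7 8 4 1 8-2 10 4 11 15 9-10 7-22 0-11-7-17-1-21-4-10-5 4-15-1-4-3-10-18-12 0z"/><path d="M136 106l-18 18-30 14-25 9-8 1-9-10-14-1 4 10-1 13 4 21 0 20-11 13-12 6 1 20 19 13 4-3-3-19 11-6 14-19 8 0 18-14 4-6-1-21 3-7 10-9 14-3 5-4 21-27z"/><path d="M113 266l-5 3-3 8-6 5-11 2-1 5-14 8-21 19-10 2 1 21 13 19-2 10 22 11 5-5 5-13 21-22 5-10 0-4-8-7-3-6 17-26z"/><path d="M90 16l-73 0-1 66 6-2 11-12 16-5 8 0 13 5 7 0 19-8 13-3 10 0-25-9-8-6-5-10z"/><path d="M242 367l-12 10-3 30-3 7 3 13 10 11 18 6 11 10 26-2 13-18-10-14-10-4-9 2-21-16-4-17z"/><path d="M158 379l-6 0-13 6-4 8-8 10 5 3 4 14-8 8-7 14 1 22 3 0 15-9 22 1 9-9 3-12 9-18-16-4-6-4-3-19 5-7z"/><path d="M27 360l-11 1 0 44 8 3 1 3-1 16 2 2 7 0 9 6 5 0 11-9 0-5-6-7-2-8 2-10 5-4 10 0 10-13-21-11-16-2z"/>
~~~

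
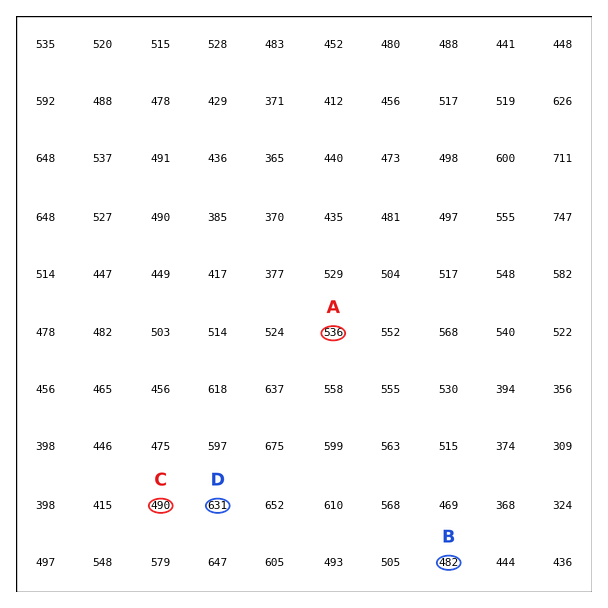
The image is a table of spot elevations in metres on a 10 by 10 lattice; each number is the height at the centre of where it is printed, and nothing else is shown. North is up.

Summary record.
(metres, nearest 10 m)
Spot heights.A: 540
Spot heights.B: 480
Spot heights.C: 490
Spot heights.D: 630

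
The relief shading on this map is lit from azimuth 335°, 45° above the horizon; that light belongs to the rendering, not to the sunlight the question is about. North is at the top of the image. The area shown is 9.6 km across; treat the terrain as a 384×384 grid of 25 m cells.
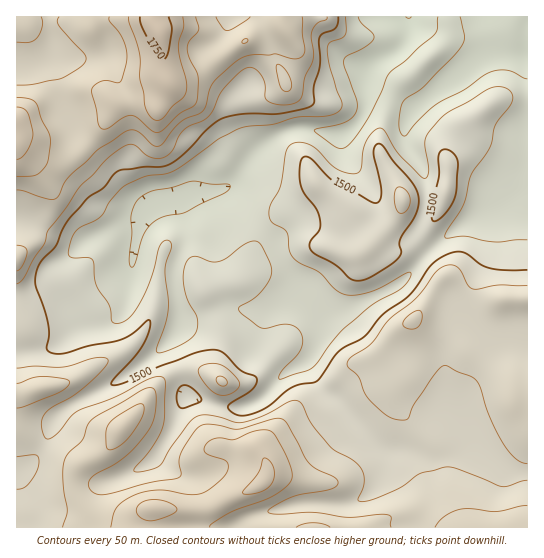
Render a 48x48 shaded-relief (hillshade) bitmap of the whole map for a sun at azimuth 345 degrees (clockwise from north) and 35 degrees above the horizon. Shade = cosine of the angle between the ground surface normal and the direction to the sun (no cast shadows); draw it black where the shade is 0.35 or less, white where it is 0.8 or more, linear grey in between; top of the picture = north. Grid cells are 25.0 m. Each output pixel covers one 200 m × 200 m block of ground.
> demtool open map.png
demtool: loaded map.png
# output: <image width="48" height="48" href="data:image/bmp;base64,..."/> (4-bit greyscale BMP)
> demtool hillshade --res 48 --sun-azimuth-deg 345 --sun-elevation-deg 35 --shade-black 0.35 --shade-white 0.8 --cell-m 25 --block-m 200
<image width="48" height="48" href="data:image/bmp;base64,Qk32BAAAAAAAAHYAAAAoAAAAMAAAADAAAAABAAQAAAAAAIAEAAATCwAAEwsAABAAAAAAAAAAAAAAABEREQAiIiIAMzMzAERERABVVVUAZmZmAHd3dwCIiIgAmZmZAKqqqgC7u7sAzMzMAN3d3QDu7u4A////AIiJmIiZhlVEVTIlirzd3d3KmHiJmZmqqYiIiImaqHdnd1MSRoq8u7vLqYiJmZmqqoiIiIm8zMuqqpdCASRnd3ibuqmZmZmqu4iIh4ms7u7cuqqXQhI0VVV4mqmZmZmZqoiIh2Z5ve3KmZqphkVneHd3iZmZmZmIiXiJl2Q0aKuod3iZmHeJmpmIiImZmZiId3eJqYZCJHmph2eIiIiJmZmIiIiIiIiHdmaJqqljIkerqIiZmYiIiZiId3d3eIh3dmaJqpmGMjWcy7vNypiIiIiHd3d4iId3d2Z5qqqpYzSL3d3//rmIiIh3d3eIiHd3d1VWmrzcpkR6zdzP/9qIiId3d3eIh3d3d1QiSL3u2mVoq4ZYvuyYiId3d3d3d3d3d4ZCI2nO/qZWdjESWd26mHd3d2Z3d3eIiLqodTRq3+llVVVWVpzcp2d3d3Znd3eJmM3dynVFjO2XeKuqlmm8uod3eHd3d3eJmbvM3Ll1Rr3Lq8uqqGZ5vKmHd3d3d3eJmYiavMy5ZGrMzLqImYZnnMy5d3Znd3iIiGZnmrzMp0abu6mHiZh3is3bhmZneIiIiHd3eJmrymR4mZiIiJmHiKvMuGVneId3d3d3d3eJu4VniIiIiJmIeIms3KdneId2ZoiHd3d4q5dndnd3d4iId3ib3uuHd3d2VXiHd3iImqh3dmZmZ3iHd2Vore6nd4iZiEeHd3iImqh3iHdmZnd3dlQ0aM3IZ4m8zBR4iHeIiah4iZiHd3d2ZVQzNHvaiJq8zBFHiYd3iZh4mZmYh3dlRFVVREjNupqqqlIUeZh3eJh4mZmYiHdlRWdmZlWc26qqqqcyR4mHeJqImYmYiHiIiImHZnZpvLqqqqljNFd3eJqpmYiZh3eJmIiZdWdliqqZmYhkI0Rnd4qpmZmZiHeIiHeJhjZ0R4mZmWZkIkRWd4iYmZmZiHd3d3eJlzWGNGiIiFVUMjREVneIiJmZmIh2Z4mZmGWIQ2d4iERFQzMzNFZnd4iImYh2eJqpiZiZZFd3eDRVQzNDISI1ZmZ4mZiIiruoiaqqhVZ3dzRWVDNEMQABRmZomZiJqrqXiqqZhlVnd0VmdkMjVBAAFGZniZmqqqqYiqmIl2Vnd1VXiGMiRDEiElZmeJq8qqqqmaiJmHZnd2ZniIUhIzETMjVlVnq7mIq8qZmql3Znd3eIiIdCIzEAESNDMzVmVFesp4q7mHZWd4iIh3dkNEMAABMyIQABEjWKl3m7upZVZrmHd3d3ZnYxESRVQxACRVaJl2ebzMp1VtuYd3iJh4dDRDRndkMkd3eJl1V5rMy4d7uZiZmpiHdmZTNXh3ZUZ4iJmGVXibzLqZmZmqqqmHd3dkIkVndTV4d4mpZFeIq7qXeIiZmZmId3iHQSNndTRnZnmrlkVniZmWZ3d3eIiHZmeJhCNnZURVRWeaunZneIh2Znd2Znd2ZURoqWVmVlQjVmZ5u6dnd3d2Znd3ZmZndkRnm6l2ZlITaIiImph3iHd3d3eIdmZnh1V4mrqHd1IDeJmJmYh4iIdw=="/>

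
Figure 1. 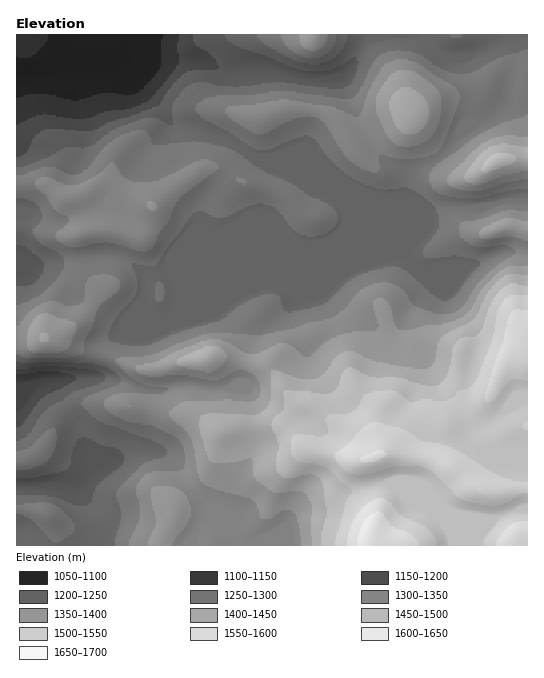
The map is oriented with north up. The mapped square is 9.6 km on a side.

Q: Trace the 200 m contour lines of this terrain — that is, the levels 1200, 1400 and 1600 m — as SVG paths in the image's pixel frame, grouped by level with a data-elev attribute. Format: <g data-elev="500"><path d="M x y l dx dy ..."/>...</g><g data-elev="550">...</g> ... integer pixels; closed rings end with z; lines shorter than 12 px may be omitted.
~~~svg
<g data-elev="1200"><path d="M17 374l37-3 18 4 5 4-8 5-26 13-7 8-13 18-6 5"/><path d="M194 35l1 9 18 12 5 9 0 4-24 1-8 2-8 7-21 27-46 16-18 9-8 1-31-4-11 2-9 7-7 15-10 5"/></g><g data-elev="1400"><path d="M173 545l2-6 14-18 2-8-1-8-3-8-6-6-10-4-10-1-7 1-4 5 6 29-8 24"/><path d="M32 352l21 1 13-3 4-5 6-14 0-7-27-11-6 0-5 3-7 8-5 13 1 10z"/><path d="M527 265l-16 1-10 5-18 17-16 25-8 6-13 4-20 2-17 5-10 0-4-5-6-21-4-4-6-2-4 2-2 4 5 20-1 6-4 1-19 1-16 4-14 7-11 11-4 3-6-1-11-9-6-3-9 0-16 8-10 2-6-2-19-11-13-2-10 2-25 9-21 12-21 5 0 2 3 4 12 3 34-1 30 6 6-2 13-7 8-2 7 2 7 5 3 6 2 8-2 6-5 4-8 1-19-2-38 1-14 6-4 4-2 4 4 5 13 11 5 8 3 9 4 26 4 8 17 8 32 9 5 5 4 12 3 3 7 0 13-9 8 1 6 8 5 26"/><path d="M527 220l-17-2-8 1-19 9-5 5 2 4 5 2 26-2 16 4"/><path d="M151 211l4-1 2-5-3-3-4-1-3 2-1 2z"/><path d="M403 147l15-2 13-8 8-14 3-19-2-9-6-8-17-14-12-4-8 2-9 6-9 15-4 12 2 11 10 21 7 7z"/><path d="M527 136l-24 0-17 6-11 7-23 23-4 5-1 4 2 4 5 3 20 3 12-1 24-8 17-2"/><path d="M299 35l1 6 3 6 4 3 6 1 5-1 5-3 3-6 1-6"/></g><g data-elev="1600"><path d="M436 545l-2-9-7-7-8-5-16-7-14-16-8-3-12 5-10 9-9 17-4 16"/><path d="M527 521l-10 1-8 4-10 11-3 8"/><path d="M527 481l-10 0-14-4-52-30-10-3-18-3-18-11-27-8-7 1-7 4-14 16-15 10-1 3 10 13 5 4 6 2 14-1 29-8 17 0 10 2 9 5 24 24 7 4 10 2 15 2 11 0 6-2 14-9 6-1"/><path d="M527 421l-5 6 5 4"/><path d="M527 310l-12-1-4 3-2 4-6 27-9 22-8 26 0 9 3 2 4-2 12-15 6-5 6-1 10 2"/></g>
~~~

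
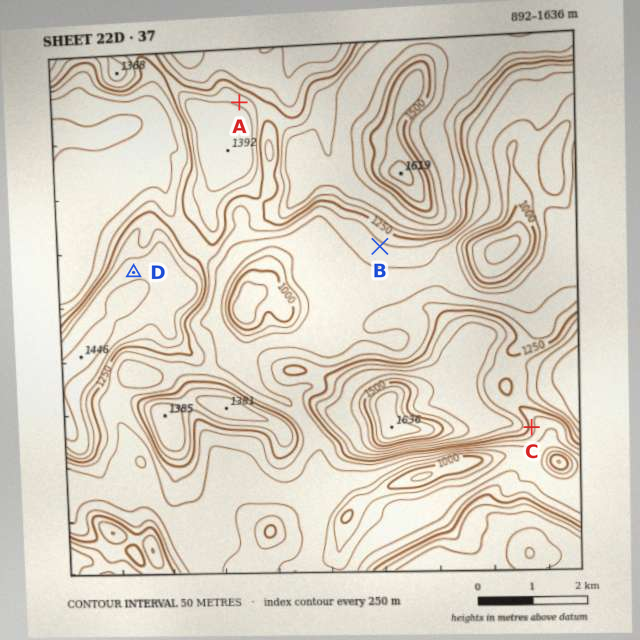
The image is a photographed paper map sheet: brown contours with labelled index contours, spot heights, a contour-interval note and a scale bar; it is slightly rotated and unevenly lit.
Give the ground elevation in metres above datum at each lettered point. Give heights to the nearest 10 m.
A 1340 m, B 1190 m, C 1220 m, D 1390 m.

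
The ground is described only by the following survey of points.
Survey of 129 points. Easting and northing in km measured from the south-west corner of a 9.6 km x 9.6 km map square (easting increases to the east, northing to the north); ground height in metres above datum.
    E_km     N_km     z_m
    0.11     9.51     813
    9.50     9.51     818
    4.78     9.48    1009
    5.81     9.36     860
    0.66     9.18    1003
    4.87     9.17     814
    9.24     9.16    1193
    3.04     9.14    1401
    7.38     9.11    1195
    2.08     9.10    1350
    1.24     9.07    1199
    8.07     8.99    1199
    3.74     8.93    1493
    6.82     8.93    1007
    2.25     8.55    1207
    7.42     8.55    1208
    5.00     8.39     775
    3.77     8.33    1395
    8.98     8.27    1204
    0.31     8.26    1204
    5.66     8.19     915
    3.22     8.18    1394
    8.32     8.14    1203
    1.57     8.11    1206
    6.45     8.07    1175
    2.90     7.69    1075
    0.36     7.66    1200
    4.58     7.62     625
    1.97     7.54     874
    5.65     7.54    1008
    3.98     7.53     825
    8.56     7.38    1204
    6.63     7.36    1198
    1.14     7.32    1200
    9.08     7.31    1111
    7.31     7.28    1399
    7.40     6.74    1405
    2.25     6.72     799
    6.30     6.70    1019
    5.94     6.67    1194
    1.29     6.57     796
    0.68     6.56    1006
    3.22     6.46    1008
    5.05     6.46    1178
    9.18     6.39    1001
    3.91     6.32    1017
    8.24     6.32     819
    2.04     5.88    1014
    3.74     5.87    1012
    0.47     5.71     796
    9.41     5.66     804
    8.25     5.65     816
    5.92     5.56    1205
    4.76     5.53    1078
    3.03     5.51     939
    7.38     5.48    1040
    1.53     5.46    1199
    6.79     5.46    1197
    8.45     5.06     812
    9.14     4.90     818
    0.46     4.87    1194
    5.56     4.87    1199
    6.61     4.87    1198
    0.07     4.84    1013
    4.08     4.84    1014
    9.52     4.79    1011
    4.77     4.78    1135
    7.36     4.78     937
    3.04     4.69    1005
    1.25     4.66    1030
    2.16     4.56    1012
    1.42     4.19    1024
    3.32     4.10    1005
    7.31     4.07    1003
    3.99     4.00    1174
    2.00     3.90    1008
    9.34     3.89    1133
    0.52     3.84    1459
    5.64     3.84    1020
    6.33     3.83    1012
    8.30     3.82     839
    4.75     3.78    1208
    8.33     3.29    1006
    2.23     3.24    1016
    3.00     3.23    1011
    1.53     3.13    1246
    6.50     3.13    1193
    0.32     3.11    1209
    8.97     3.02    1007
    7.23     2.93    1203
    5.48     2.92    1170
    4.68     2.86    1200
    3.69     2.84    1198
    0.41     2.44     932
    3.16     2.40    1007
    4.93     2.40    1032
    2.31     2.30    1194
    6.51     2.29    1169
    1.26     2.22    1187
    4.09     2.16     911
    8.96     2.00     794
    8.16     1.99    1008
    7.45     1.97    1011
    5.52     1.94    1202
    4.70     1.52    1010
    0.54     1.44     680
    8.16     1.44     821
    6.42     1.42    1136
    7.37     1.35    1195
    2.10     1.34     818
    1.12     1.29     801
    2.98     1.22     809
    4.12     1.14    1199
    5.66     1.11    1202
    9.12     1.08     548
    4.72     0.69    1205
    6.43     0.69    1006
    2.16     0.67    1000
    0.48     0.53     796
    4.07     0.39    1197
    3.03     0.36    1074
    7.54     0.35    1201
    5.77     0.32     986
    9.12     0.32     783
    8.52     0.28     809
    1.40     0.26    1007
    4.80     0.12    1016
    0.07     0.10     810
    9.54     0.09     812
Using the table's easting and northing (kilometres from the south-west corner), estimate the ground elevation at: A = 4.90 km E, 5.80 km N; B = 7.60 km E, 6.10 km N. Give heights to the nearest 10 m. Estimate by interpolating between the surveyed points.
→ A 1010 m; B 1090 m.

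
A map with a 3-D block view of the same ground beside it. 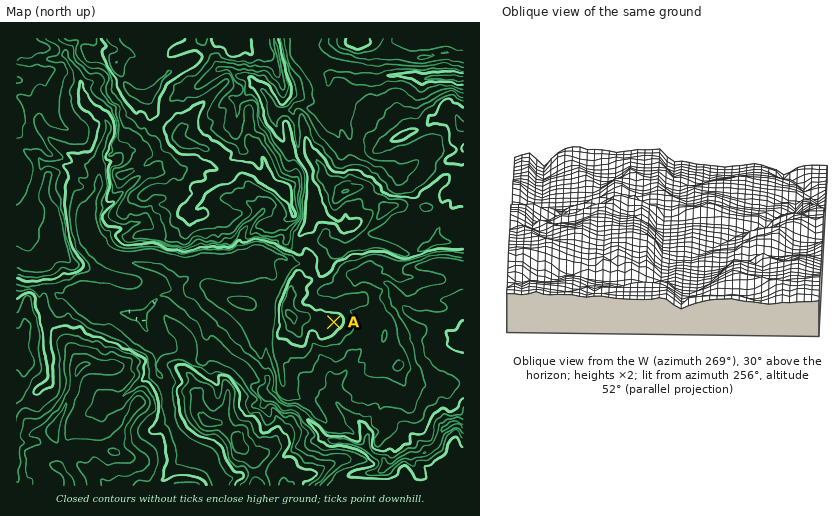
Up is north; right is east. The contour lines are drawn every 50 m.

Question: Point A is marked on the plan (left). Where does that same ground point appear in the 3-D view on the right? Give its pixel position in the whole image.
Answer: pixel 710 195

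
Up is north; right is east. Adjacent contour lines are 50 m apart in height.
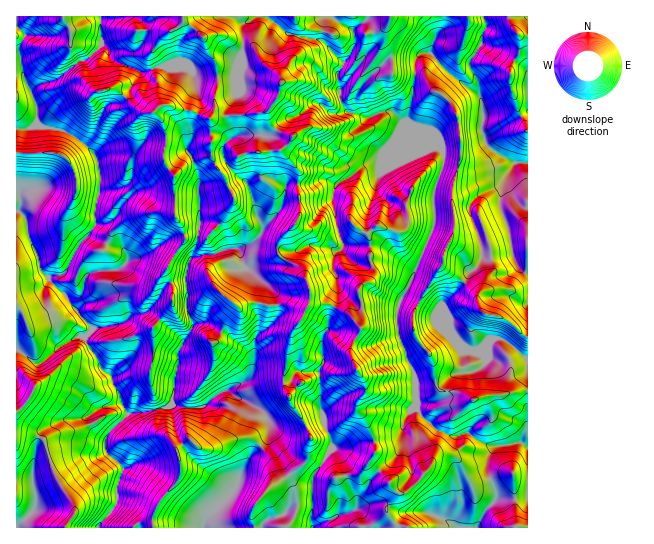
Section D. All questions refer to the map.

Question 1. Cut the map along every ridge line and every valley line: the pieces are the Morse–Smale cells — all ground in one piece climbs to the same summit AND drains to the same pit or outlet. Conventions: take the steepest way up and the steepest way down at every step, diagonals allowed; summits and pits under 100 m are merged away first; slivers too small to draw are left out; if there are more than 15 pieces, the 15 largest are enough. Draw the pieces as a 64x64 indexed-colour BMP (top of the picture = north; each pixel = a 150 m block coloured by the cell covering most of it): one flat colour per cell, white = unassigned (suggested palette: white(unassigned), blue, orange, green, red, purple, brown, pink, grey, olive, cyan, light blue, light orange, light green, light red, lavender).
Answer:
<image width="64" height="64" href="data:image/bmp;base64,Qk12CAAAAAAAAHYAAAAoAAAAQAAAAEAAAAABAAQAAAAAAAAIAAATCwAAEwsAABAAAAAAAAAA////ALR3HwAOf/8ALKAsACgn1gC9Z5QAS1aMAMJ34wB/f38AIr28AM++FwDox64AeLv/AIrfmACWmP8A1bDFACIiIiIiJVVVVVVVVRERERERzMzMzMzAADMzMzMzMzMzIiIiIiIlVVVVVVVVEREREREczMzMzMwDMzMzMzMzMzMiIiIiIiJVVVVVVVVRERERERzMzMzMzDMzMzMzMzMzMyIiIiIiIiVVVVVVVVURERERHMzMzMzMwzMzMzMzMzMzIiIiIiIiJVVVVVVVVVEREREczMzMzMzDMzMzMzMzMzMiIiIiIiIlVVVVVVVVVRERERzMzMzMzMMzMzMzMzMzMyIiIiIiIiVVVVVVVVVVERERzMzMzMzMMzMzMzMzMzMzIiIiIiIiJVVVVVVVVVUREREczMzMzMMzMzMzMzMzMzMiIiIiIiJVVVVVVVVVVVERERHMzMzMMzMzMzMzMzMzMyIiIiIiJVVVVVVVVVVVVRERERzMzMzDMzMzMzMzMzMzIiIiIiIlVVVVVVVVVVVVURERHMAADMMzMzMzMzMzMzMiIiIiIiVVVVVVVVVVVVVREREcwAAADd0zMzMzMzMzMyIiIiIiIlVVVVVVVVVVVVUREczAAADd3TMzMzMzMzMzIiIiIiIiJVVVVVVVVVVVURERzAAAAN3d0zMzMzMzMzMiIiIiIiIiEVVVVVVVVVVRERzMAAAN3d3TMzMzMzMzMyIiIiIiIiEREREREVVVURERHMwAAA3d3d0zMzMzMzMzIiIiIiIiIRERERERFVERERHMzAAADd3d3TMzMzMzMzMiIiIiIiIRERERERERERERERzMAAAA3d3dd3MzMzMzMyIiIiIiIhERERERERERERERERwAAA3d3d13dzMzMzMzIiIiIiIhEREREREREREREREREQAADd3d3Xd3dzMzMzMiIiIiIhERERERERERERERERERAADd3d3Xd3d3d3MzMyIiIiIiEREREREREREREREREREAAN3d3dd3d3d3czMwIiIiIiEREREREREREREfEREREQAA3d3dd3d3dwADMwAiIiIiIRERERERERERH/8RERERAADd3d13d3dwAAAwACIiIiIhERERERERERH///EREREQAA3d3Xd3dwAAAAAAIiIiIiERERERERHx/////xERERAADd3dd3d3AAAAAAAiIiIiEREREREREf//////8REREAAN3d13d3cAAAAAACIiIiEREREREREf///////xERERAA3d3Xd3cAAAAAAAIiIiIRERERERER///////xEREREADd3dd3d3AAAAAAAiIiIRERERERERH///////EREREQAN3d3Xd3dwAAAAACIiIREREREREREf//////ERERERAADd3dd3d3cAAAAAIiKBERERERERER//////EREREREAAA3d3Xd3ewAAAAAiKIgRERERERERH/////EREREREQAADd3ad3e7sAAAACIoiIERERERERER////ERERERERAACqqqp3e7u7AAAAIoiIgRERERERERERH/8REREREREAAKqqqqd3u7u7uwAiiIiIERERERERERERERAAAAAAAAAAqqqqp3e7u7u7ACKIiIiBEREREREREREREQAAAAAAqgCqqqqqd3u7u7sAKIiIiIgREREREREREREREAAAAACqqqqqqqp3e7u7sAAoiIiIiEQRERERERERERFEAAAAAKqqqqqqqnd7u7uwAIiIiIiIREEREREREREREURAAAAAqqqqqqqqd3u7u7AAiIiIiIhEQRERERERERERREAAAACqqqqqqqp3e7u7sACIiIiIiEREERREREERERREQAAAAKqqqqqqqnd7u7uwAIiIiIiIREREREREQRERFEREAAAAqqqqqqqqd3u7u7AAiIiIiIhERERERERBERFERERJmZmaqqqqqqqne7u7sACIiIiIiEREREREREQRFEREREmZmZmaqqqqqqd7u7u7AIiIiIiIREREREREREFERERESZmZmZmaqqqqp3u7u7sAiIiIiIjkRERERERERERERESZmZmZmZmZqqqnd7u7sACIiIiIju7u5ERO5ERERERESZmZmZmZmZmZmad3u7AAAIiIiIhu7u7u7u7uREREREREmZmZmZmZmZmXd3e7sAAAiIiIZmbu7u7u7u5EREREREmZmZmZmZmZmXd3e7sAAABmZmZmZu7u7u7u7kREREREmZmZmZmZmZmXd3d7uwAAAGZmZmZmbu7u7u7uREREREmZmZmZmZAJmQd3d3u7AAAAZmZmZmZu7u7u7u7kRERERJmZmZmQAAAAB3d3e7sAAABmZmZmZmZu7u7u7uREREREmZmZlAAAAAAHd3e7uwAAAGZmZmZmZmbu7u7u5ERERERJmZlEAAAAAAB3e7uwAAAAYAZmZmZmZm7u7u5EREREREmZlEQAAAAAAHe7uwAAAABgAABmZmZmbu7u7mZmZERERERERAAAAAAAe7uwAAAAAGAAAAZmZmZmbu7mZmZmREREREREQAAAAAC7sAAAAAAAYAAAAAZmZmZmZmZmZmZERERERERAAAAAALuwAAAAAAAAAAAAAGZmZmZmZmZmZkRERERERAAAAAAAAAAAAAAAAGAAAAAABmZmZmZmZmZmRERERERAAAAAAAAAAAAAAAAAYAAAAAAGZmZmZmZmZmZERERAAAAAAAAAAAAAAAAAAAAAAAAAAAZmZmZmZmZmZkREQAAAAAAAAAAAAAAAAAAAAAAAAAAABmZmZmZmZmZmZEQAAAAAAAAAAAAAAAAAAAAA"/>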